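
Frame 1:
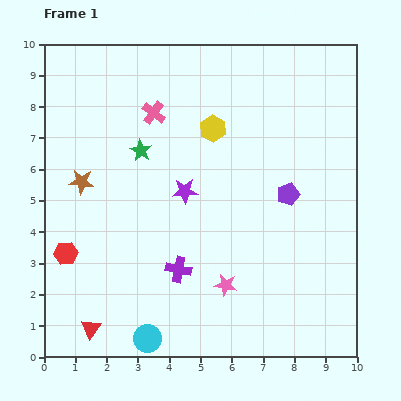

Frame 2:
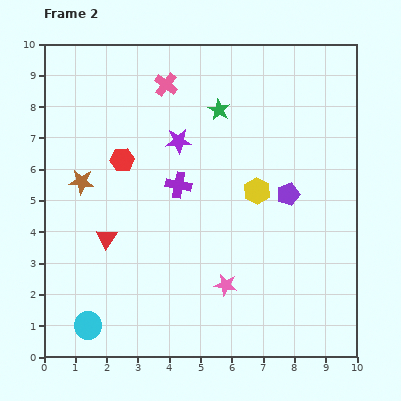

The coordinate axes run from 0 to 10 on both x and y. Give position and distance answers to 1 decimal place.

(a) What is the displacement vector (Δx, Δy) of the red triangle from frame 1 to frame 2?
(0.5, 2.9)

The red triangle was at (1.5, 0.9) in frame 1 and (2.0, 3.8) in frame 2.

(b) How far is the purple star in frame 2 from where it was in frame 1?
1.6

The purple star moved from (4.5, 5.3) to (4.3, 6.9), a distance of √(0.2² + 1.6²) ≈ 1.6.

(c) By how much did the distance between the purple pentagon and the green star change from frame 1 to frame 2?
-1.4

Distance in frame 1: 4.9. Distance in frame 2: 3.5.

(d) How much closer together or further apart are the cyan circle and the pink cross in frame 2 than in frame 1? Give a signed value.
+0.9

Distance in frame 1: 7.2. Distance in frame 2: 8.1.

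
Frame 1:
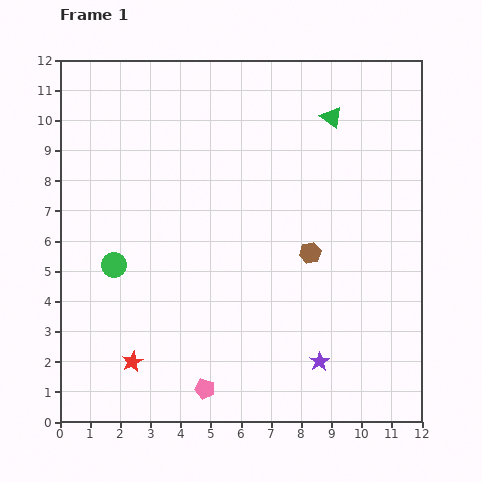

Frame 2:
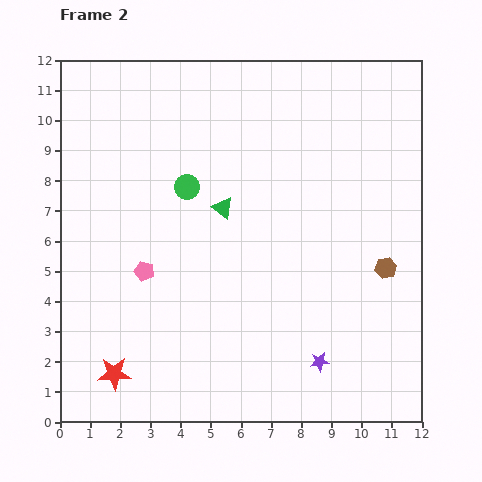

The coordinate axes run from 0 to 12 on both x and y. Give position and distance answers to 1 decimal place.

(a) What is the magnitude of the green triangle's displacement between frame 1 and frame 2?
4.7

The green triangle moved from (9.0, 10.1) to (5.4, 7.1), a distance of √(3.6² + 3.0²) ≈ 4.7.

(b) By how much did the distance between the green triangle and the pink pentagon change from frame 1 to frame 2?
-6.6

Distance in frame 1: 9.9. Distance in frame 2: 3.3.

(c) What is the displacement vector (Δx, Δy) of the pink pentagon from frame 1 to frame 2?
(-2.0, 3.9)

The pink pentagon was at (4.8, 1.1) in frame 1 and (2.8, 5.0) in frame 2.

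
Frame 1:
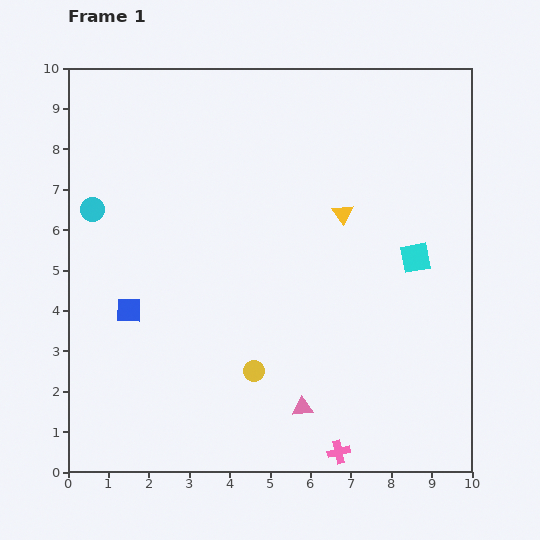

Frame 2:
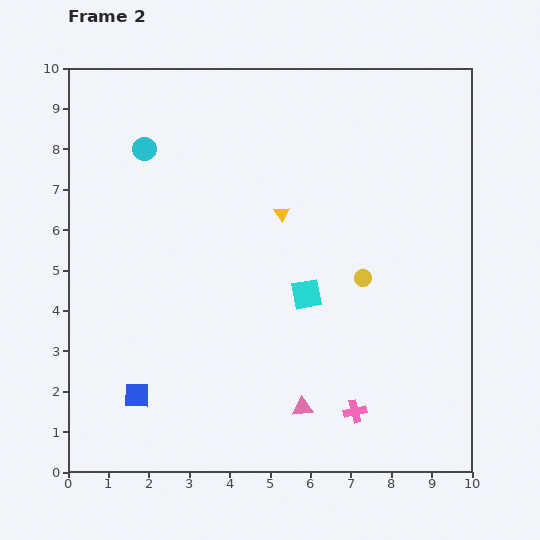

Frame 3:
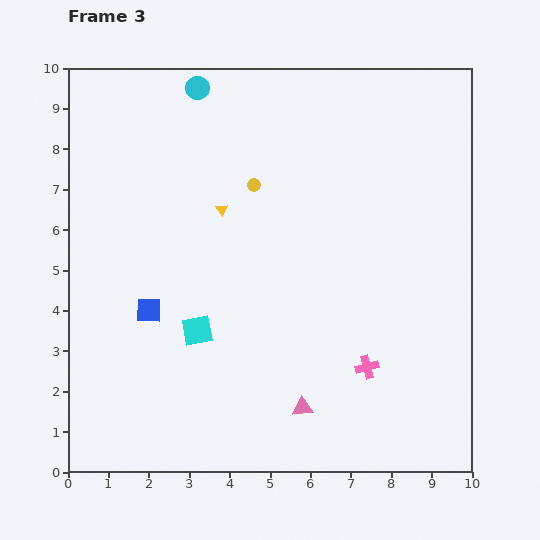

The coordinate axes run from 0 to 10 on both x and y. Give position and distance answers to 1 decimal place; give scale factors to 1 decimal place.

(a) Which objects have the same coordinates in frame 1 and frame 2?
the pink triangle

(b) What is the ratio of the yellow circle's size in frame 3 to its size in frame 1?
0.6×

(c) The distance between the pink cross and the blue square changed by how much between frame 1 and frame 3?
-0.7

Distance in frame 1: 6.3. Distance in frame 3: 5.6.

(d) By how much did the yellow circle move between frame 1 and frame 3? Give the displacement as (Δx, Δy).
(0.0, 4.6)

The yellow circle was at (4.6, 2.5) in frame 1 and (4.6, 7.1) in frame 3.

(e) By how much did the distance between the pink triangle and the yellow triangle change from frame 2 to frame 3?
+0.5

Distance in frame 2: 4.8. Distance in frame 3: 5.3.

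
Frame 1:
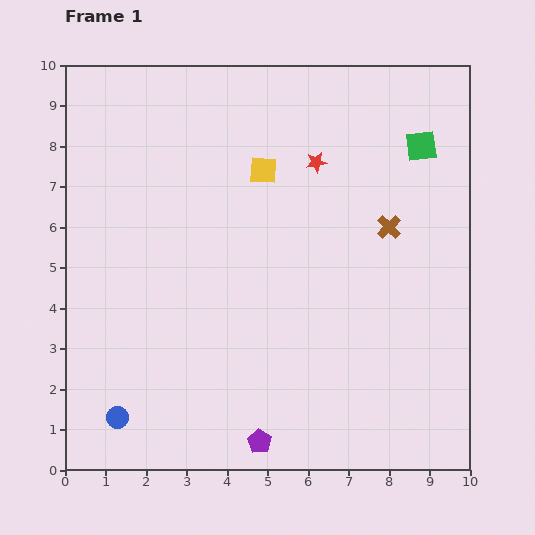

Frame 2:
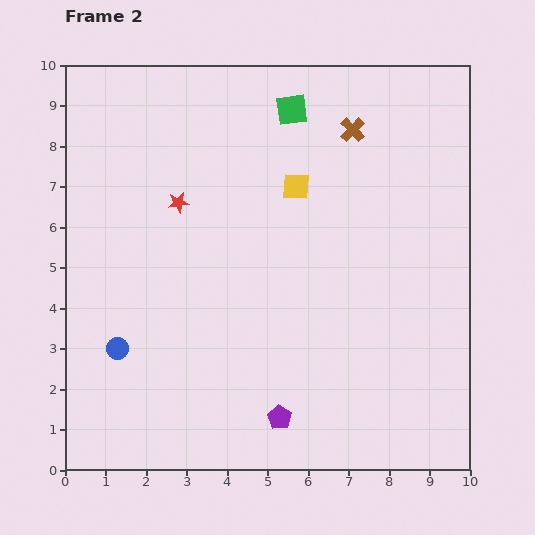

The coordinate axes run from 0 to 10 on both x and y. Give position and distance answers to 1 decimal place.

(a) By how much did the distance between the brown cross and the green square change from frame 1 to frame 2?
-0.6

Distance in frame 1: 2.2. Distance in frame 2: 1.6.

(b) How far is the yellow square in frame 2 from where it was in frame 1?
0.9

The yellow square moved from (4.9, 7.4) to (5.7, 7.0), a distance of √(0.8² + 0.4²) ≈ 0.9.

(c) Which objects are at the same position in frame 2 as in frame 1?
none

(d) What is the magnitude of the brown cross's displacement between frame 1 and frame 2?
2.6

The brown cross moved from (8.0, 6.0) to (7.1, 8.4), a distance of √(0.9² + 2.4²) ≈ 2.6.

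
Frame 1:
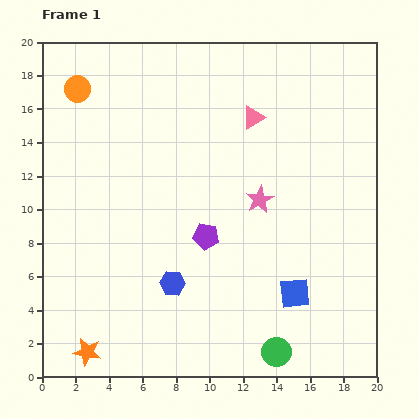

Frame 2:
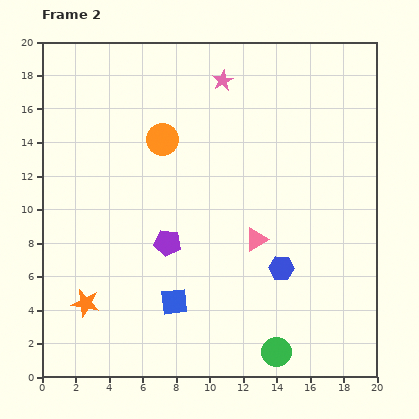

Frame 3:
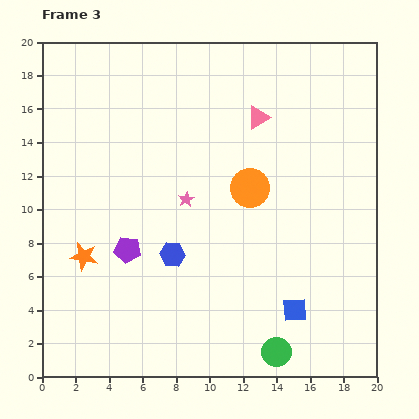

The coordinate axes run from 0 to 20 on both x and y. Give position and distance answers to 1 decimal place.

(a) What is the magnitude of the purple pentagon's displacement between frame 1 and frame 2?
2.3

The purple pentagon moved from (9.8, 8.4) to (7.5, 8.0), a distance of √(2.3² + 0.4²) ≈ 2.3.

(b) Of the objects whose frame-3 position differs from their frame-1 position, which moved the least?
the pink triangle

(moved 0.3)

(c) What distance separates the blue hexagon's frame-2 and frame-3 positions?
6.5

The blue hexagon moved from (14.3, 6.5) to (7.8, 7.3), a distance of √(6.5² + 0.8²) ≈ 6.5.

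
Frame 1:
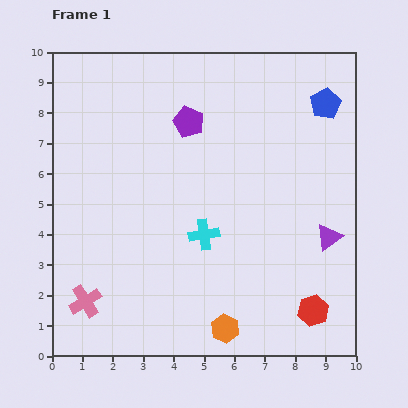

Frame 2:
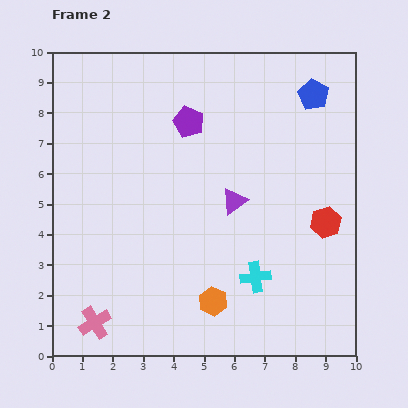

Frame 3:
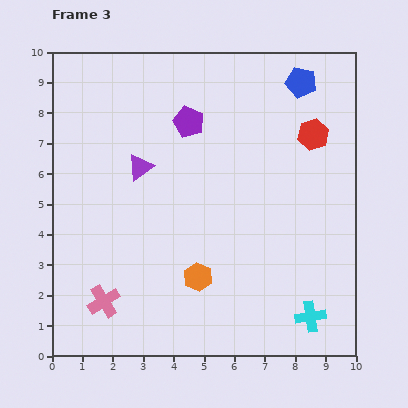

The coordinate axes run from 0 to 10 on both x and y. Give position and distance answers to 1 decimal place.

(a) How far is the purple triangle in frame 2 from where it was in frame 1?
3.3

The purple triangle moved from (9.1, 3.9) to (6.0, 5.1), a distance of √(3.1² + 1.2²) ≈ 3.3.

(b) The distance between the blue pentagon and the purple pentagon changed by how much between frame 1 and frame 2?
-0.3

Distance in frame 1: 4.5. Distance in frame 2: 4.2.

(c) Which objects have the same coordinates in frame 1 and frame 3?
the purple pentagon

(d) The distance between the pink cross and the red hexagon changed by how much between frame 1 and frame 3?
+1.3

Distance in frame 1: 7.5. Distance in frame 3: 8.8.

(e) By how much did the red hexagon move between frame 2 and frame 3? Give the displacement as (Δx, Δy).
(-0.4, 2.9)

The red hexagon was at (9.0, 4.4) in frame 2 and (8.6, 7.3) in frame 3.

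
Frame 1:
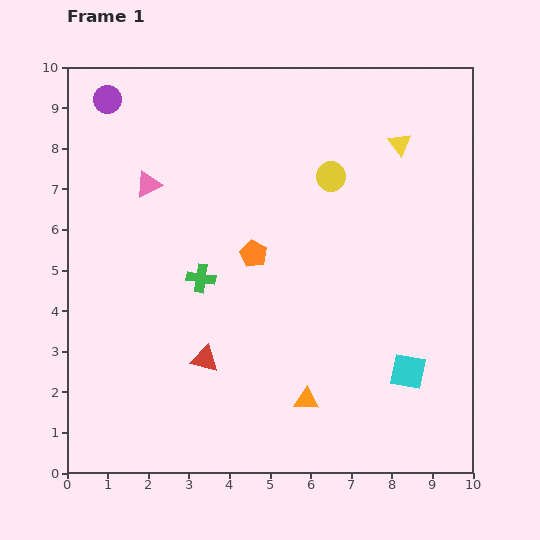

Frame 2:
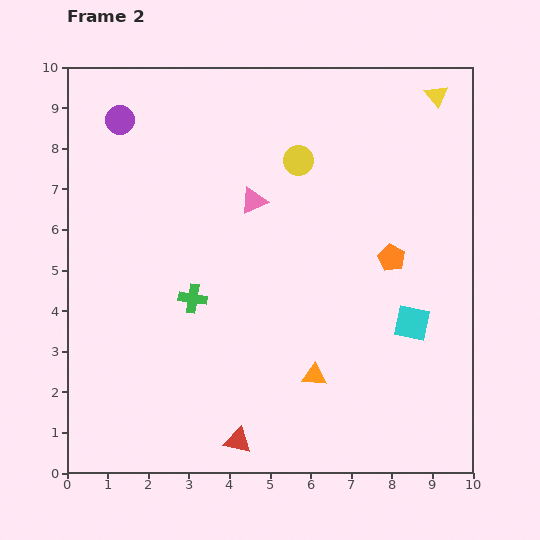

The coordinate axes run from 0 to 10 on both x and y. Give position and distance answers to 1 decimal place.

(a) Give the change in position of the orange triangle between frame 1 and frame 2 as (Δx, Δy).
(0.2, 0.6)

The orange triangle was at (5.9, 1.8) in frame 1 and (6.1, 2.4) in frame 2.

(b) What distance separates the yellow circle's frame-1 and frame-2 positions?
0.9

The yellow circle moved from (6.5, 7.3) to (5.7, 7.7), a distance of √(0.8² + 0.4²) ≈ 0.9.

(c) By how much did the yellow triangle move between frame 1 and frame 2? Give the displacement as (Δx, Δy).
(0.9, 1.2)

The yellow triangle was at (8.2, 8.1) in frame 1 and (9.1, 9.3) in frame 2.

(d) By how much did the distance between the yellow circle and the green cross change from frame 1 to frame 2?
+0.2

Distance in frame 1: 4.1. Distance in frame 2: 4.3.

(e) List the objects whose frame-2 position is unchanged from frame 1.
none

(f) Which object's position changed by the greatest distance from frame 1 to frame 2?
the orange pentagon

(moved 3.4; next 2.6)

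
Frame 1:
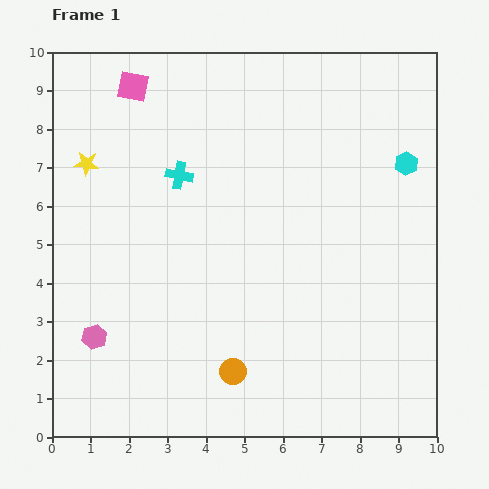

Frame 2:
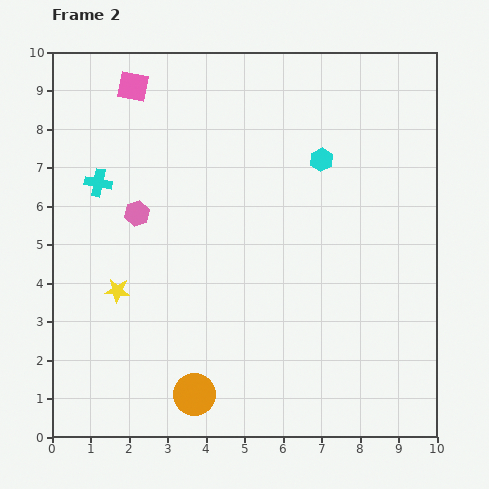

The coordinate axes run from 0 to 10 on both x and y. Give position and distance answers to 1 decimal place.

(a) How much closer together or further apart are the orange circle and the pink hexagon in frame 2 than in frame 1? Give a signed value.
+1.2

Distance in frame 1: 3.7. Distance in frame 2: 4.9.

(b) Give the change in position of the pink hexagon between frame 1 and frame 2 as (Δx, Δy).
(1.1, 3.2)

The pink hexagon was at (1.1, 2.6) in frame 1 and (2.2, 5.8) in frame 2.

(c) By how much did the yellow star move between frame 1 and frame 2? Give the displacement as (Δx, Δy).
(0.8, -3.3)

The yellow star was at (0.9, 7.1) in frame 1 and (1.7, 3.8) in frame 2.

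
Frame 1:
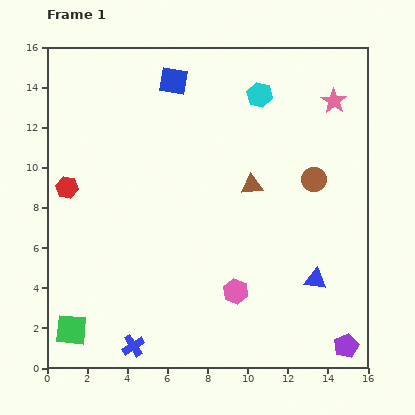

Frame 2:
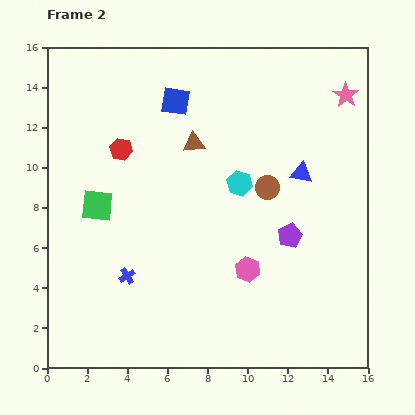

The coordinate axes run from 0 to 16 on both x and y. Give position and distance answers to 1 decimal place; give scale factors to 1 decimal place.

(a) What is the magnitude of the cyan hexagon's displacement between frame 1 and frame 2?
4.5

The cyan hexagon moved from (10.6, 13.6) to (9.6, 9.2), a distance of √(1.0² + 4.4²) ≈ 4.5.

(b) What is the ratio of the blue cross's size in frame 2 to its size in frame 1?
0.7×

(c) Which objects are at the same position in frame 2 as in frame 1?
none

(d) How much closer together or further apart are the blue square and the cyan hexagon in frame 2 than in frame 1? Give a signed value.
+0.8

Distance in frame 1: 4.4. Distance in frame 2: 5.2.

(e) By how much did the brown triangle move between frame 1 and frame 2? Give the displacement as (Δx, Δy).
(-2.9, 2.1)

The brown triangle was at (10.2, 9.1) in frame 1 and (7.3, 11.2) in frame 2.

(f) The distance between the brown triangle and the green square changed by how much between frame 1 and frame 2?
-5.8

Distance in frame 1: 11.5. Distance in frame 2: 5.7.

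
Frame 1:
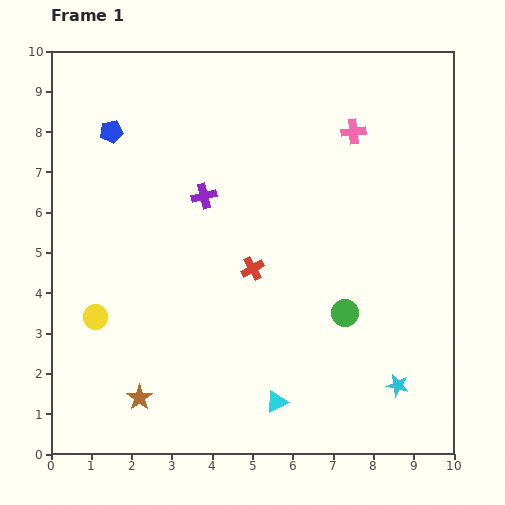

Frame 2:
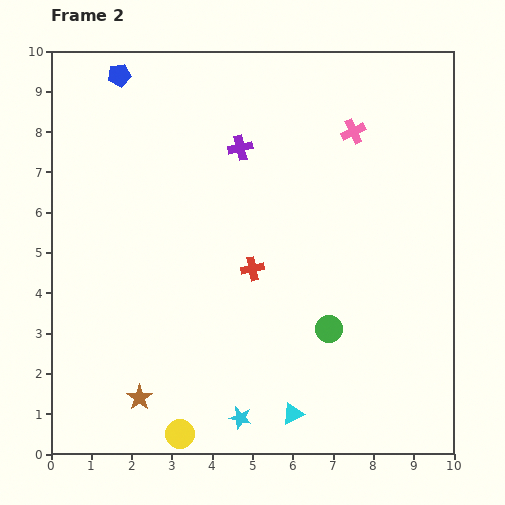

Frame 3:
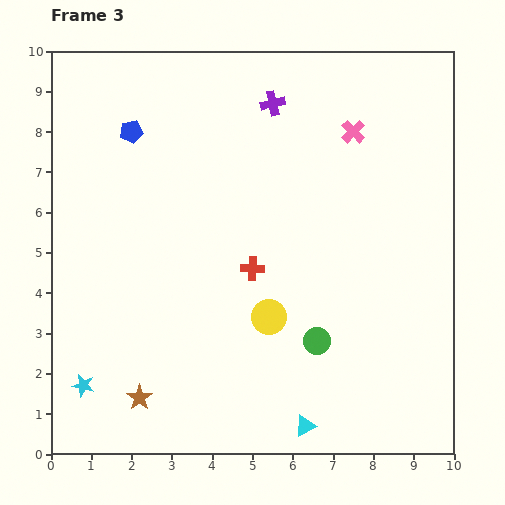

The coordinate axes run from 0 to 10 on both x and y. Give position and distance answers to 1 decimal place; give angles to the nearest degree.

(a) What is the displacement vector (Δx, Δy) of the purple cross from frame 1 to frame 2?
(0.9, 1.2)

The purple cross was at (3.8, 6.4) in frame 1 and (4.7, 7.6) in frame 2.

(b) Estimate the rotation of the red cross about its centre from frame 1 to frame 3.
32° clockwise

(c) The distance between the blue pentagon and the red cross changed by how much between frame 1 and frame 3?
-0.4

Distance in frame 1: 4.9. Distance in frame 3: 4.5.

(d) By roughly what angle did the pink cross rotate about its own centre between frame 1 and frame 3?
40° counter-clockwise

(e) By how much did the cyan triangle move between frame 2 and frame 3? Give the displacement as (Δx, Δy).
(0.3, -0.3)

The cyan triangle was at (6.0, 1.0) in frame 2 and (6.3, 0.7) in frame 3.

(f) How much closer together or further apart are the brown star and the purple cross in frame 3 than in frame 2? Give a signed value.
+1.3

Distance in frame 2: 6.7. Distance in frame 3: 8.0.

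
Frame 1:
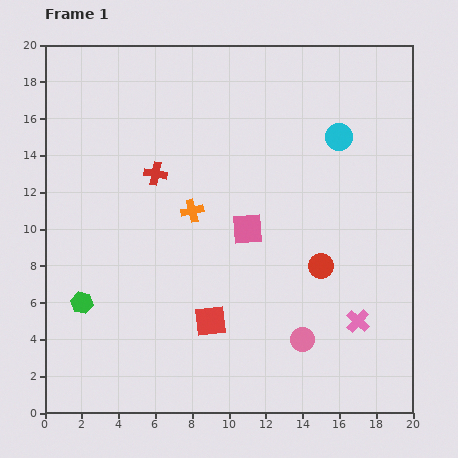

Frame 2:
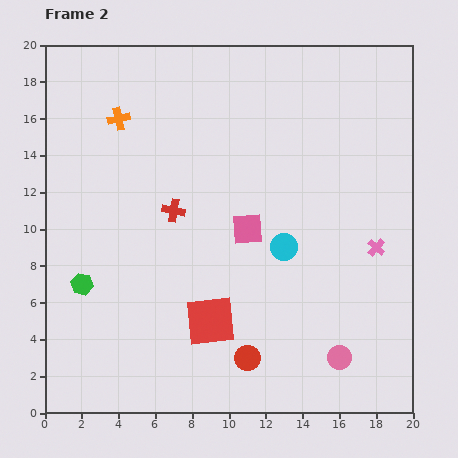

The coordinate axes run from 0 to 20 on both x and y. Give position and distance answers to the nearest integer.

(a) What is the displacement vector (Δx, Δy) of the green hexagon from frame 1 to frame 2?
(0, 1)

The green hexagon was at (2, 6) in frame 1 and (2, 7) in frame 2.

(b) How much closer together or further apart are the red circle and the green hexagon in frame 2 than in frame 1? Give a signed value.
-3

Distance in frame 1: 13. Distance in frame 2: 10.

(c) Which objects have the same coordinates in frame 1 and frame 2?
the red square, the pink square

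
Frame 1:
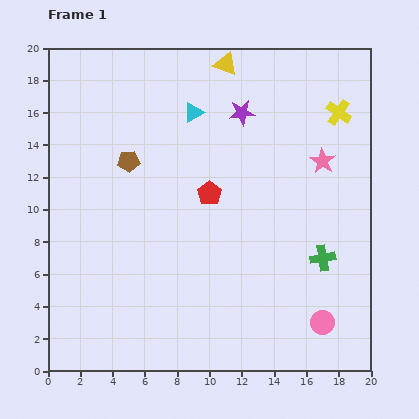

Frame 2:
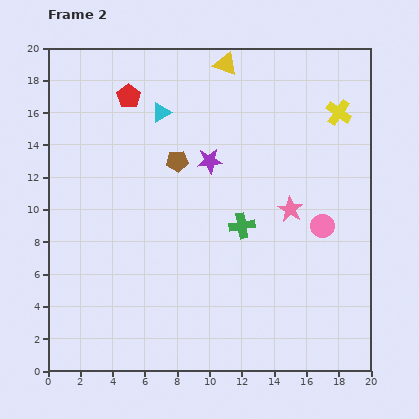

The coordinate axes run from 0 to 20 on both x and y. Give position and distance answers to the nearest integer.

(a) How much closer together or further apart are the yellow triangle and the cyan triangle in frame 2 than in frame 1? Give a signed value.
+1

Distance in frame 1: 4. Distance in frame 2: 5.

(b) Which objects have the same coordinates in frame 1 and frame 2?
the yellow cross, the yellow triangle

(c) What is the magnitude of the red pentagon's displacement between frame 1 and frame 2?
8

The red pentagon moved from (10, 11) to (5, 17), a distance of √(5² + 6²) ≈ 8.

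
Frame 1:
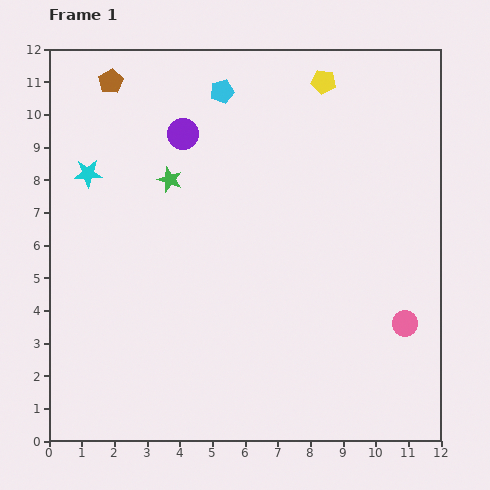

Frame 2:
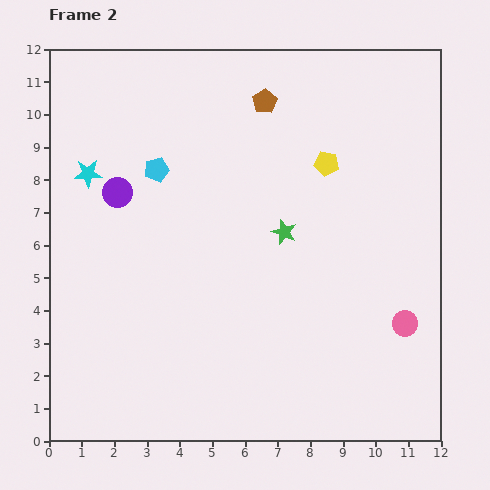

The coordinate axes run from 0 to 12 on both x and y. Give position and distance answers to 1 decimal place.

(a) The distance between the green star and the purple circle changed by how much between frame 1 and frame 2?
+3.7

Distance in frame 1: 1.5. Distance in frame 2: 5.2.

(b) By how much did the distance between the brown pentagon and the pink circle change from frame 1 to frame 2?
-3.7

Distance in frame 1: 11.7. Distance in frame 2: 8.0.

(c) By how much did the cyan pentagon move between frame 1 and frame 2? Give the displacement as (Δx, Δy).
(-2.0, -2.4)

The cyan pentagon was at (5.3, 10.7) in frame 1 and (3.3, 8.3) in frame 2.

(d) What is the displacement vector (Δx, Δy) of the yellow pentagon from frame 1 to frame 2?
(0.1, -2.5)

The yellow pentagon was at (8.4, 11.0) in frame 1 and (8.5, 8.5) in frame 2.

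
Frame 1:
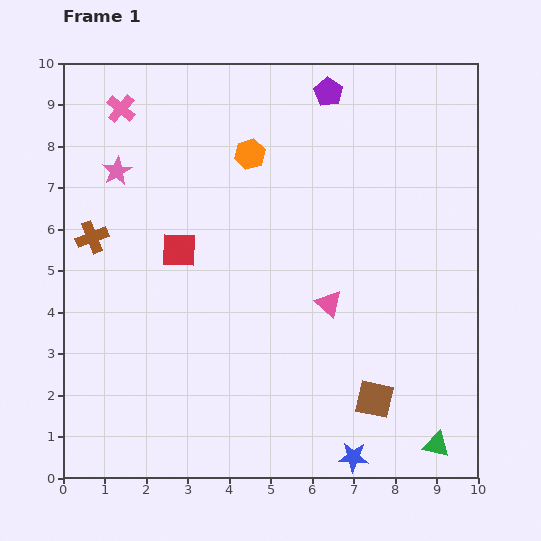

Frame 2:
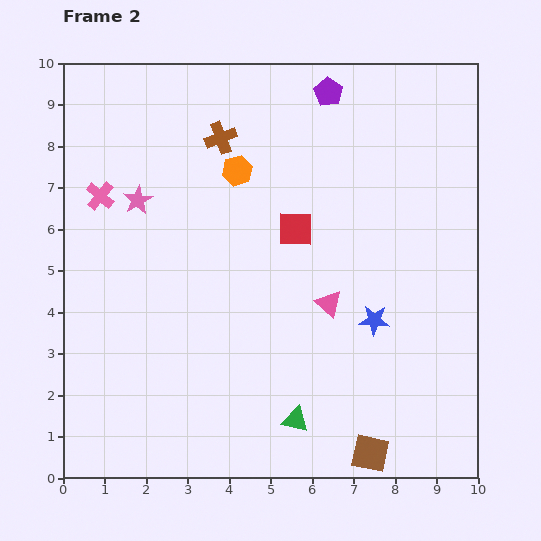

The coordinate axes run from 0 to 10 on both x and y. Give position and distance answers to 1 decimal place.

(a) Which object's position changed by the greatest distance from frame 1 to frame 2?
the brown cross

(moved 3.9; next 3.5)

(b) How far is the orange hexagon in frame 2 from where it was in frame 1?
0.5

The orange hexagon moved from (4.5, 7.8) to (4.2, 7.4), a distance of √(0.3² + 0.4²) ≈ 0.5.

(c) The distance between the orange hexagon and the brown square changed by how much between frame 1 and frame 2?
+0.9

Distance in frame 1: 6.6. Distance in frame 2: 7.5.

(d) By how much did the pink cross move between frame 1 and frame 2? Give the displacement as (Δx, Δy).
(-0.5, -2.1)

The pink cross was at (1.4, 8.9) in frame 1 and (0.9, 6.8) in frame 2.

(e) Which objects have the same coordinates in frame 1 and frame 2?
the purple pentagon, the pink triangle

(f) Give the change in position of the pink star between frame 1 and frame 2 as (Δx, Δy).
(0.5, -0.7)

The pink star was at (1.3, 7.4) in frame 1 and (1.8, 6.7) in frame 2.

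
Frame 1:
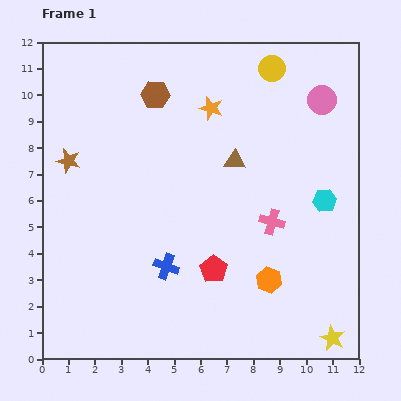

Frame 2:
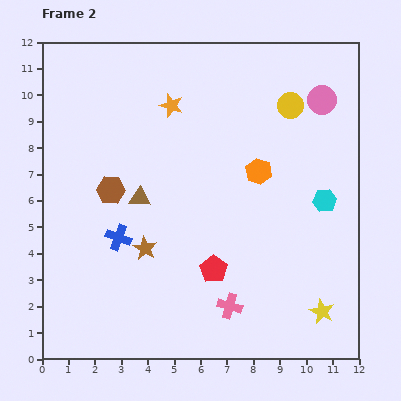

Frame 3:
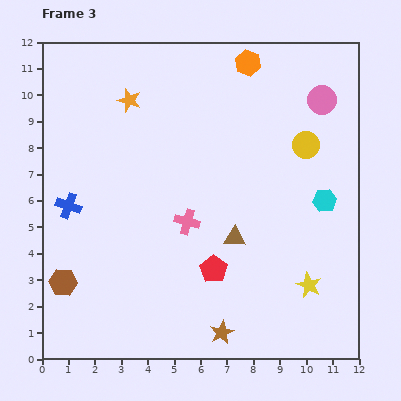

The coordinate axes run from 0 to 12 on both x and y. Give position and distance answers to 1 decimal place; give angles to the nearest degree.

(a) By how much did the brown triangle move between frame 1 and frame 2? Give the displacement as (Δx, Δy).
(-3.6, -1.4)

The brown triangle was at (7.3, 7.5) in frame 1 and (3.7, 6.1) in frame 2.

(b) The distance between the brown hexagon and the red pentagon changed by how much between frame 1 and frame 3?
-1.3

Distance in frame 1: 7.0. Distance in frame 3: 5.7.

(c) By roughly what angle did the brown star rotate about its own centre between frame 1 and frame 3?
31° clockwise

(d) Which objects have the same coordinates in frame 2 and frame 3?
the pink circle, the cyan hexagon, the red pentagon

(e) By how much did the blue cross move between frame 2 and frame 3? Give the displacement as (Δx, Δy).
(-1.9, 1.2)

The blue cross was at (2.9, 4.6) in frame 2 and (1.0, 5.8) in frame 3.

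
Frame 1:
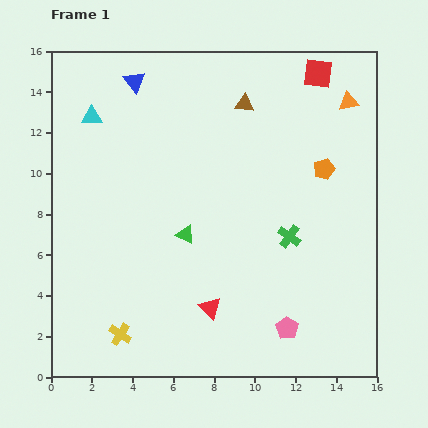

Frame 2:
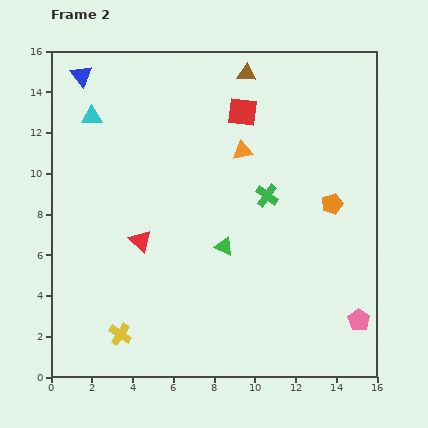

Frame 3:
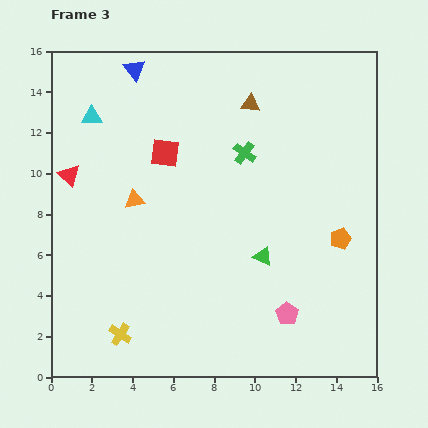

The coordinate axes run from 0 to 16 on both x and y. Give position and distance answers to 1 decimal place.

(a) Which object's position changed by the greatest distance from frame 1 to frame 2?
the orange triangle

(moved 5.7; next 4.7)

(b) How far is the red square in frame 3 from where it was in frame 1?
8.5

The red square moved from (13.1, 14.9) to (5.6, 11.0), a distance of √(7.5² + 3.9²) ≈ 8.5.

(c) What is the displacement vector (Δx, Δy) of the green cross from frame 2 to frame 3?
(-1.1, 2.1)

The green cross was at (10.6, 8.9) in frame 2 and (9.5, 11.0) in frame 3.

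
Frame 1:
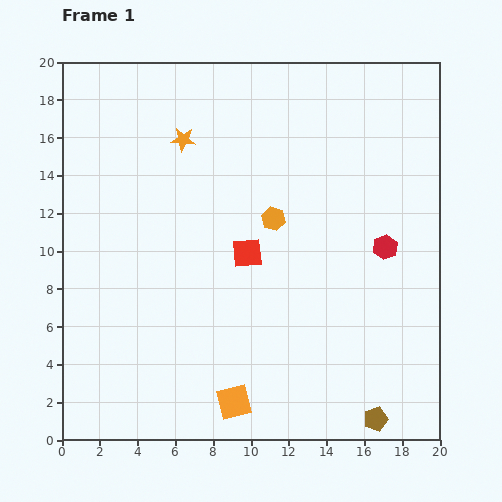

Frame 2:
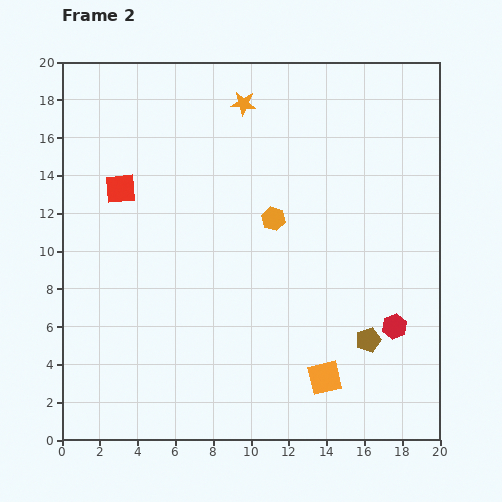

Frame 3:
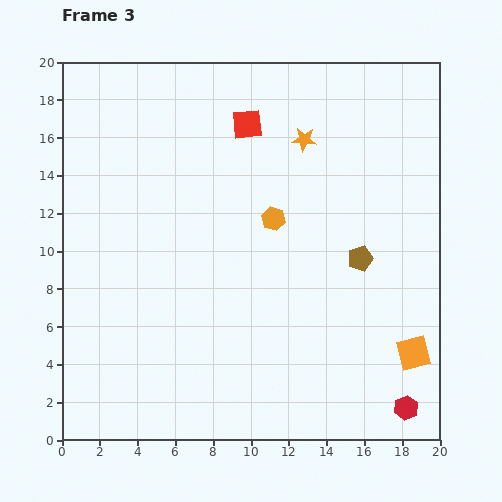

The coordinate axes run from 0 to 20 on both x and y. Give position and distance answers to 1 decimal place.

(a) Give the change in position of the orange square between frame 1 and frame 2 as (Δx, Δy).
(4.8, 1.3)

The orange square was at (9.1, 2.0) in frame 1 and (13.9, 3.3) in frame 2.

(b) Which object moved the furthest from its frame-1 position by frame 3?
the orange square

(moved 9.8; next 8.6)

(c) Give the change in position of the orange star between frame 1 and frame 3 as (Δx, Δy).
(6.4, 0.0)

The orange star was at (6.4, 15.9) in frame 1 and (12.8, 15.9) in frame 3.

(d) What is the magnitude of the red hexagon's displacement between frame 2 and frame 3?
4.3

The red hexagon moved from (17.6, 6.0) to (18.2, 1.7), a distance of √(0.6² + 4.3²) ≈ 4.3.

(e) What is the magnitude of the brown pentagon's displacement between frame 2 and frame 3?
4.3

The brown pentagon moved from (16.2, 5.3) to (15.8, 9.6), a distance of √(0.4² + 4.3²) ≈ 4.3.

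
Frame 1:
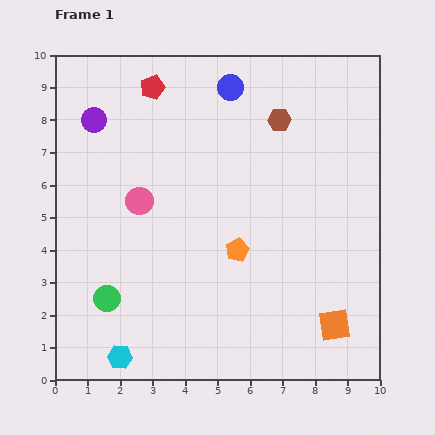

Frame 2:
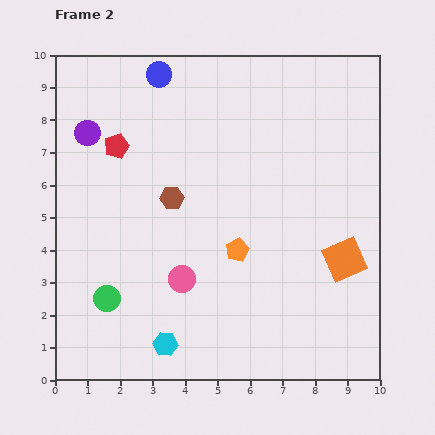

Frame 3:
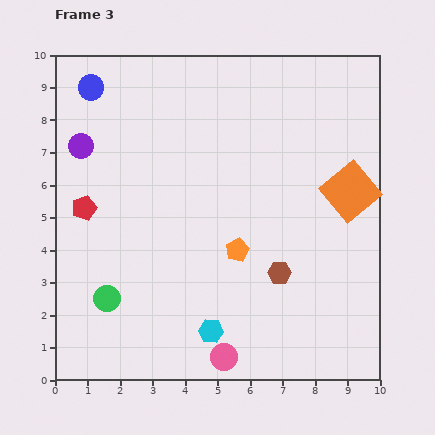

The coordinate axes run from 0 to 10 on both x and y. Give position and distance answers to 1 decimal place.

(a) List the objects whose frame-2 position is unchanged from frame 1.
the green circle, the orange pentagon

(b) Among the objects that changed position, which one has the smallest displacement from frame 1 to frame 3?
the purple circle

(moved 0.9)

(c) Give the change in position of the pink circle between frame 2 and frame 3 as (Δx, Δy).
(1.3, -2.4)

The pink circle was at (3.9, 3.1) in frame 2 and (5.2, 0.7) in frame 3.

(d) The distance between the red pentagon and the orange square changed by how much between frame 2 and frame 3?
+0.4

Distance in frame 2: 7.8. Distance in frame 3: 8.2.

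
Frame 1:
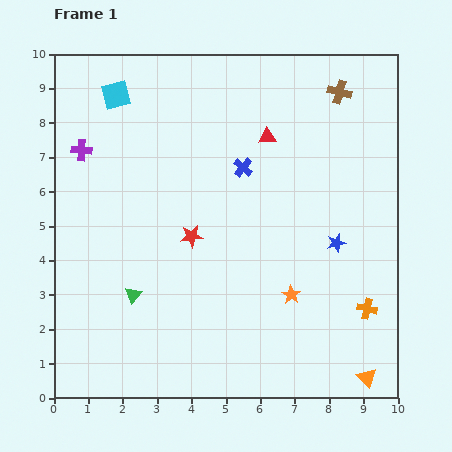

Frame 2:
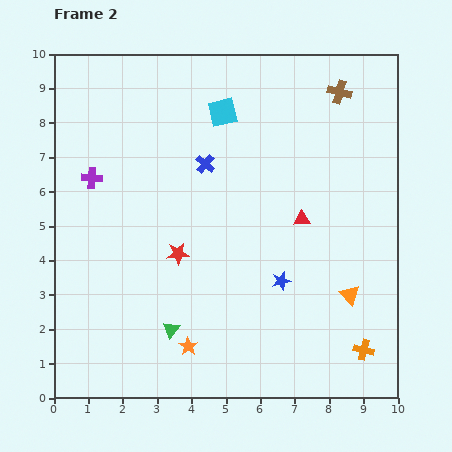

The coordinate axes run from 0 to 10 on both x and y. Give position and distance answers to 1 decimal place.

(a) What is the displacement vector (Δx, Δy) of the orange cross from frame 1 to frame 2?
(-0.1, -1.2)

The orange cross was at (9.1, 2.6) in frame 1 and (9.0, 1.4) in frame 2.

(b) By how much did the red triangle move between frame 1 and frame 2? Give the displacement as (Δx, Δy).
(1.0, -2.4)

The red triangle was at (6.2, 7.6) in frame 1 and (7.2, 5.2) in frame 2.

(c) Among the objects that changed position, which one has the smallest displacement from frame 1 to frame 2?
the red star

(moved 0.6)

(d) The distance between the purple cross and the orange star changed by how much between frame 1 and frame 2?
-1.8

Distance in frame 1: 7.4. Distance in frame 2: 5.6.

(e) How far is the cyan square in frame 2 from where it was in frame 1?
3.1

The cyan square moved from (1.8, 8.8) to (4.9, 8.3), a distance of √(3.1² + 0.5²) ≈ 3.1.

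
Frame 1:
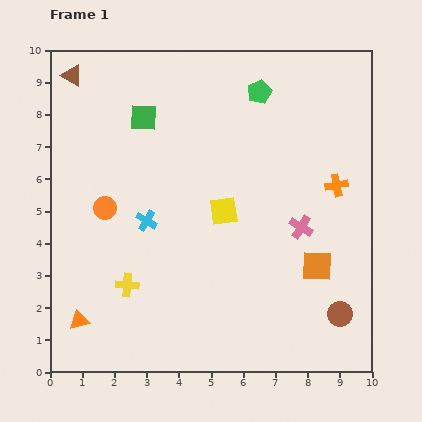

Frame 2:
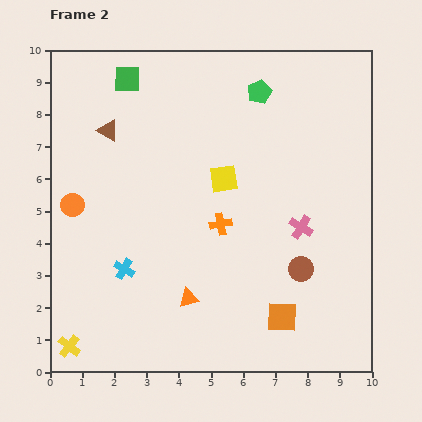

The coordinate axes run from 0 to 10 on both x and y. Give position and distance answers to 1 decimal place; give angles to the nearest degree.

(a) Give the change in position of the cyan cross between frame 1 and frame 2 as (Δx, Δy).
(-0.7, -1.5)

The cyan cross was at (3.0, 4.7) in frame 1 and (2.3, 3.2) in frame 2.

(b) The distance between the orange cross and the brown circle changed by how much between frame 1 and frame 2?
-1.1

Distance in frame 1: 4.0. Distance in frame 2: 2.9.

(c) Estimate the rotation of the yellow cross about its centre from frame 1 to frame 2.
34° clockwise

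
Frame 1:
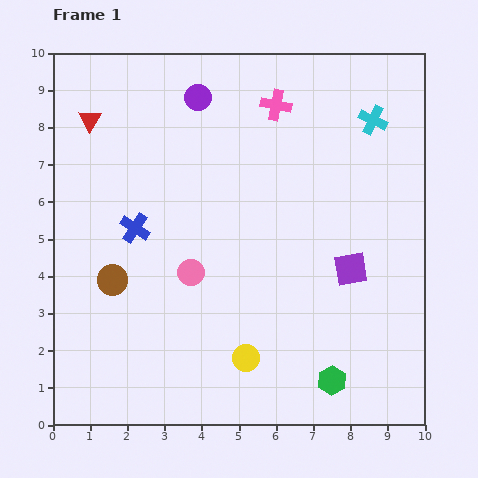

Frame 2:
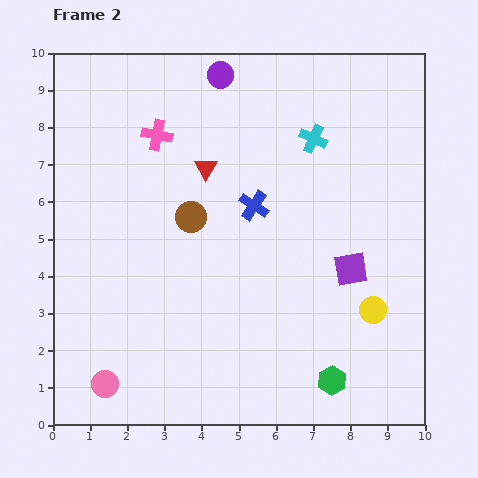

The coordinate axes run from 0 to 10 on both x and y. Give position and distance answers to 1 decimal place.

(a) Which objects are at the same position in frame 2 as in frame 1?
the green hexagon, the purple square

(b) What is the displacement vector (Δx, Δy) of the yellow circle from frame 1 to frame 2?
(3.4, 1.3)

The yellow circle was at (5.2, 1.8) in frame 1 and (8.6, 3.1) in frame 2.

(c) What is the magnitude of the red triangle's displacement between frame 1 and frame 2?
3.4

The red triangle moved from (1.0, 8.2) to (4.1, 6.9), a distance of √(3.1² + 1.3²) ≈ 3.4.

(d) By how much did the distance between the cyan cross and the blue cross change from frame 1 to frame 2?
-4.6

Distance in frame 1: 7.0. Distance in frame 2: 2.4.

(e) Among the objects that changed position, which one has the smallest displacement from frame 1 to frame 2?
the purple circle

(moved 0.8)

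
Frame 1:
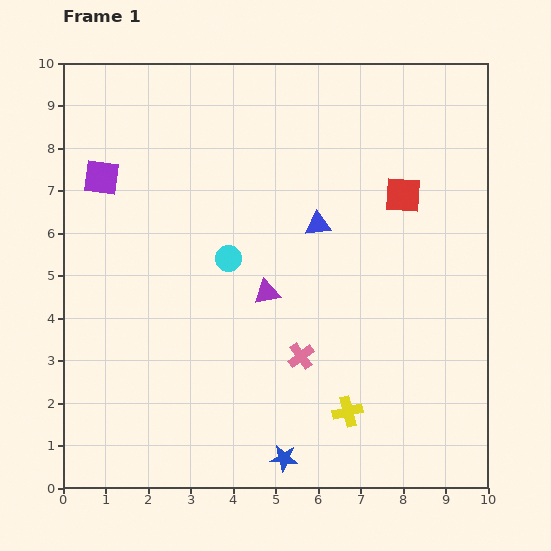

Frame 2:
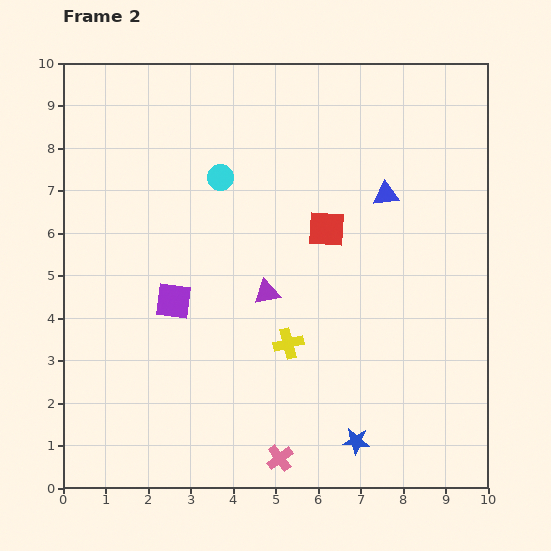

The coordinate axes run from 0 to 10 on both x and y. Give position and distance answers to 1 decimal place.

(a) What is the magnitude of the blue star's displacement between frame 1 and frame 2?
1.7

The blue star moved from (5.2, 0.7) to (6.9, 1.1), a distance of √(1.7² + 0.4²) ≈ 1.7.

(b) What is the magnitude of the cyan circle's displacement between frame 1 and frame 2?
1.9

The cyan circle moved from (3.9, 5.4) to (3.7, 7.3), a distance of √(0.2² + 1.9²) ≈ 1.9.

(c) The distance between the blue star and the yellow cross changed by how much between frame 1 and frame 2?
+0.9

Distance in frame 1: 1.9. Distance in frame 2: 2.8.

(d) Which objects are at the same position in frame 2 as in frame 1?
the purple triangle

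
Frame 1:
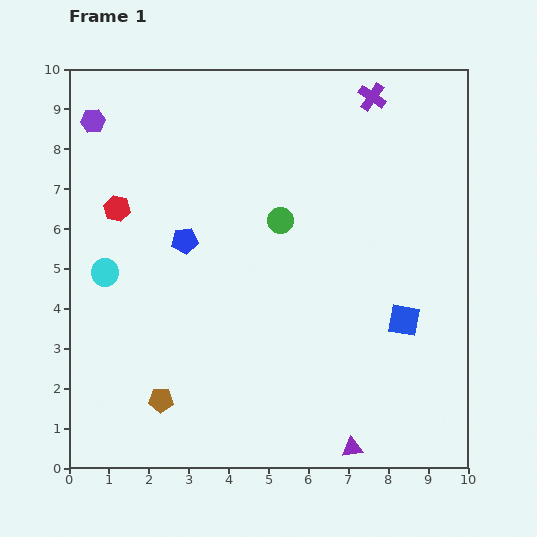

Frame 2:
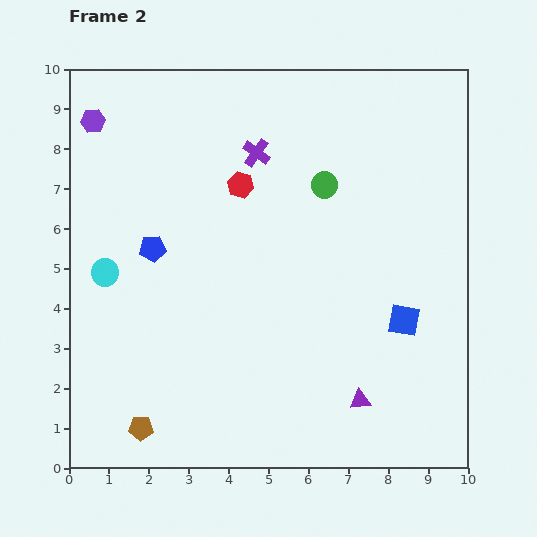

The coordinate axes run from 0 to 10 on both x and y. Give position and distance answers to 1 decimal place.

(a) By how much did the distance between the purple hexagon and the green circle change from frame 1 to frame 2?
+0.7

Distance in frame 1: 5.3. Distance in frame 2: 6.0.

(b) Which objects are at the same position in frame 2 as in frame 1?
the purple hexagon, the cyan circle, the blue square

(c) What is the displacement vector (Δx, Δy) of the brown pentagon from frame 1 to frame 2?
(-0.5, -0.7)

The brown pentagon was at (2.3, 1.7) in frame 1 and (1.8, 1.0) in frame 2.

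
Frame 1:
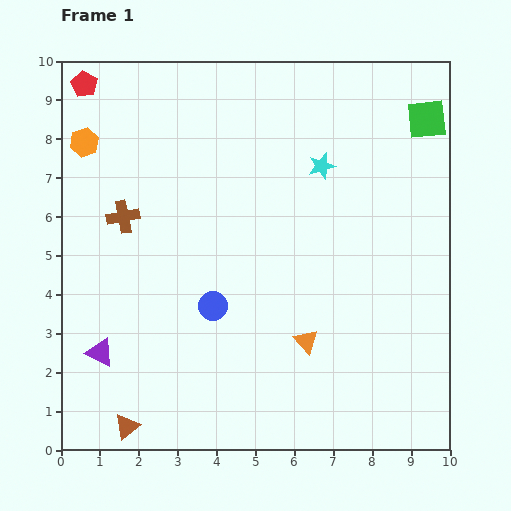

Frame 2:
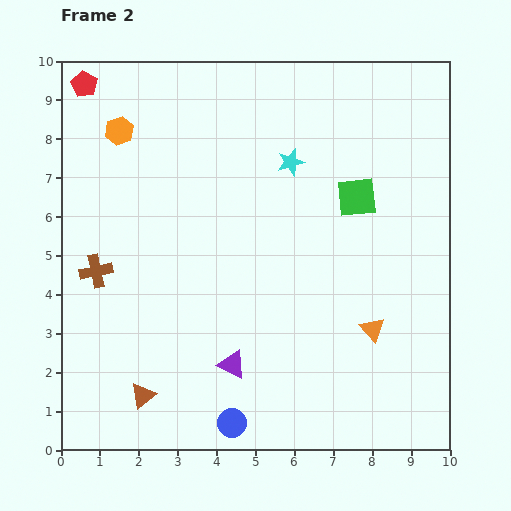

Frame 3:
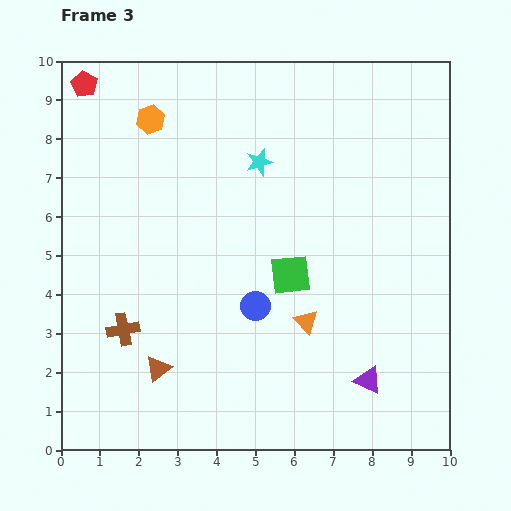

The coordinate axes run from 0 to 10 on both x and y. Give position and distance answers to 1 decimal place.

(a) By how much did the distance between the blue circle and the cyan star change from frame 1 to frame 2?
+2.3

Distance in frame 1: 4.6. Distance in frame 2: 6.9.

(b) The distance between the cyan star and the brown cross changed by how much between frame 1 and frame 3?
+0.2

Distance in frame 1: 5.3. Distance in frame 3: 5.5.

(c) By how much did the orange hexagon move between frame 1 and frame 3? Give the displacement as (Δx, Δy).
(1.7, 0.6)

The orange hexagon was at (0.6, 7.9) in frame 1 and (2.3, 8.5) in frame 3.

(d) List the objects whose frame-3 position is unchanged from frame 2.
the red pentagon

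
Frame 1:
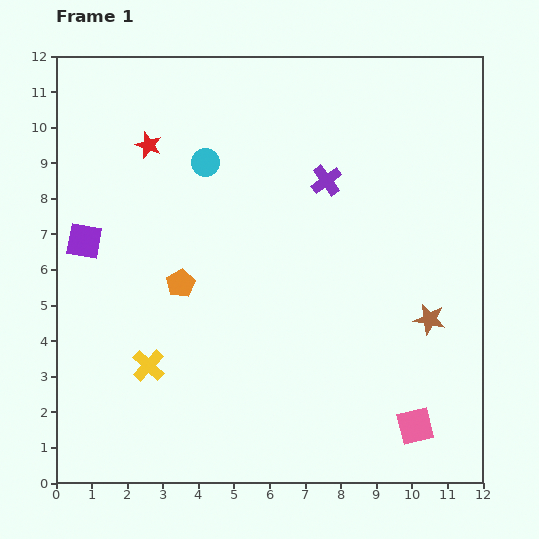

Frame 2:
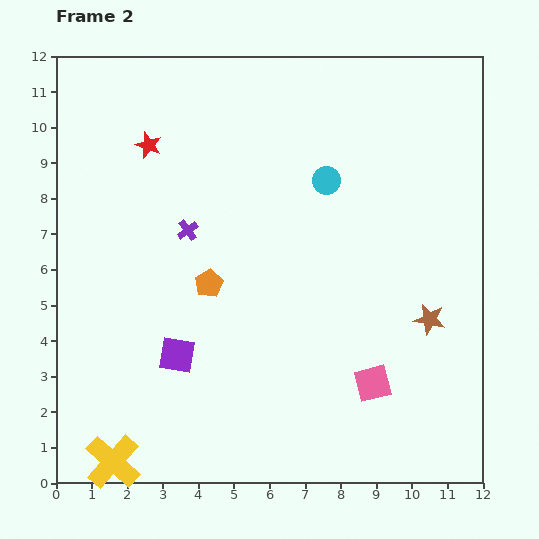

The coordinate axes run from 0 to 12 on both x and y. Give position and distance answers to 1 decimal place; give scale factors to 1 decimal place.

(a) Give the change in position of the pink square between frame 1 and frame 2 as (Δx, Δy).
(-1.2, 1.2)

The pink square was at (10.1, 1.6) in frame 1 and (8.9, 2.8) in frame 2.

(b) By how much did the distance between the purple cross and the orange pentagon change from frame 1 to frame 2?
-3.4

Distance in frame 1: 5.0. Distance in frame 2: 1.6.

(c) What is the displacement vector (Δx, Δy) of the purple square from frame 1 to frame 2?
(2.6, -3.2)

The purple square was at (0.8, 6.8) in frame 1 and (3.4, 3.6) in frame 2.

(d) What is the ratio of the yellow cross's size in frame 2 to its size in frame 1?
1.7×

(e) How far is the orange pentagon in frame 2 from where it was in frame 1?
0.8

The orange pentagon moved from (3.5, 5.6) to (4.3, 5.6), a distance of √(0.8² + 0.0²) ≈ 0.8.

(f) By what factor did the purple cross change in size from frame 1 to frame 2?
0.7×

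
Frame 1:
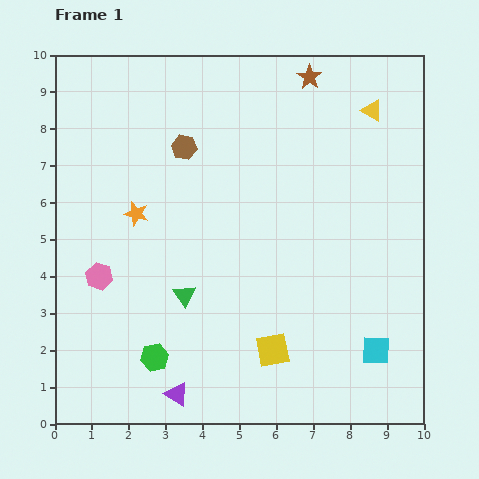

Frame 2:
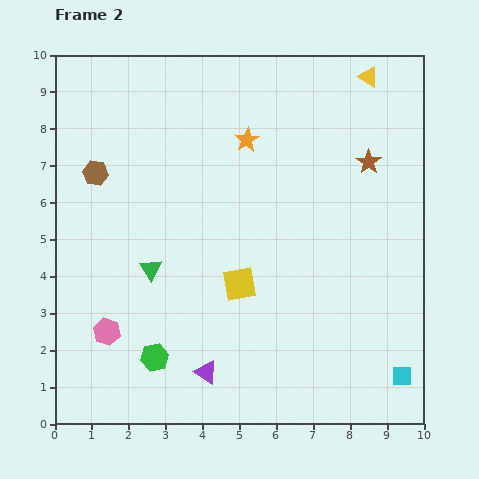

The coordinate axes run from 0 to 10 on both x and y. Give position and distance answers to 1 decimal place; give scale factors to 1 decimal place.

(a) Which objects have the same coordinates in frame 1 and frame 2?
the green hexagon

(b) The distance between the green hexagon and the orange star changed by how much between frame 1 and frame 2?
+2.5

Distance in frame 1: 3.9. Distance in frame 2: 6.4.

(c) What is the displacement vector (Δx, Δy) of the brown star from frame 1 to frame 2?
(1.6, -2.3)

The brown star was at (6.9, 9.4) in frame 1 and (8.5, 7.1) in frame 2.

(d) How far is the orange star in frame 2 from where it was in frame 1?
3.6

The orange star moved from (2.2, 5.7) to (5.2, 7.7), a distance of √(3.0² + 2.0²) ≈ 3.6.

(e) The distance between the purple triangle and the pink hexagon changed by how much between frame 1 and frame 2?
-0.9

Distance in frame 1: 3.8. Distance in frame 2: 2.9.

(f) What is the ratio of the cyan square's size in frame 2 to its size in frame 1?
0.7×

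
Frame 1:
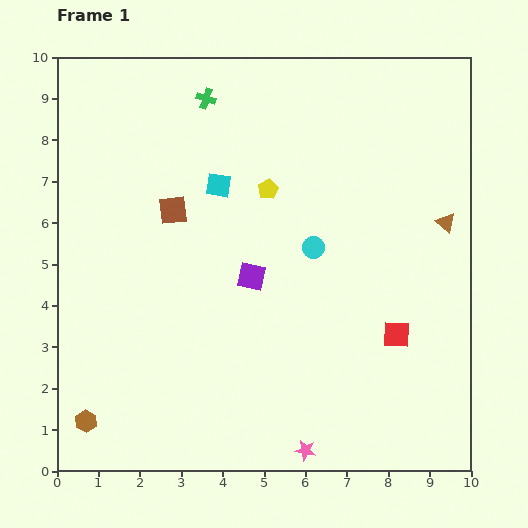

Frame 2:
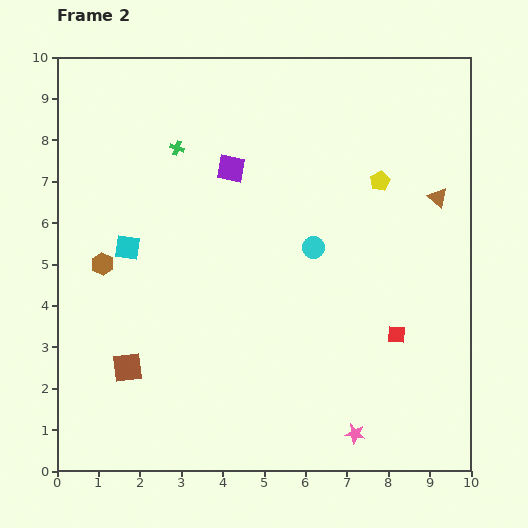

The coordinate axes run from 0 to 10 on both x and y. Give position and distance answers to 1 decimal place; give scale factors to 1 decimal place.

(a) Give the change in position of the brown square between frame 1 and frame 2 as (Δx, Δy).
(-1.1, -3.8)

The brown square was at (2.8, 6.3) in frame 1 and (1.7, 2.5) in frame 2.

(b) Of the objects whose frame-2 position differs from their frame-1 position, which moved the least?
the brown triangle

(moved 0.6)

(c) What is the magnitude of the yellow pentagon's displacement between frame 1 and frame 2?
2.7

The yellow pentagon moved from (5.1, 6.8) to (7.8, 7.0), a distance of √(2.7² + 0.2²) ≈ 2.7.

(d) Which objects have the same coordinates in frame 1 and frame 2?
the red square, the cyan circle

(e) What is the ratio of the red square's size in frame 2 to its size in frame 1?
0.7×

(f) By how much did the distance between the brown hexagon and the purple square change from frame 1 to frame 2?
-1.4

Distance in frame 1: 5.3. Distance in frame 2: 3.9.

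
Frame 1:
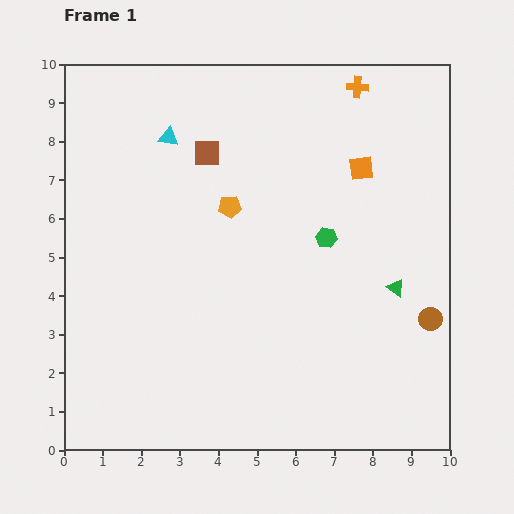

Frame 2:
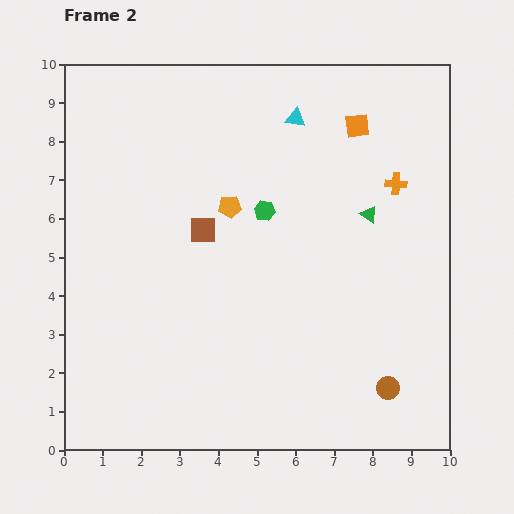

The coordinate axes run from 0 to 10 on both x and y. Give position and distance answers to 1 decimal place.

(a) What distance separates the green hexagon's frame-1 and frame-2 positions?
1.7

The green hexagon moved from (6.8, 5.5) to (5.2, 6.2), a distance of √(1.6² + 0.7²) ≈ 1.7.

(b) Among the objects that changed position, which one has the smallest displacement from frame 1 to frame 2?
the orange square

(moved 1.1)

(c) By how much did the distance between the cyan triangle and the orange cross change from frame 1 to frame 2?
-2.0

Distance in frame 1: 5.1. Distance in frame 2: 3.1.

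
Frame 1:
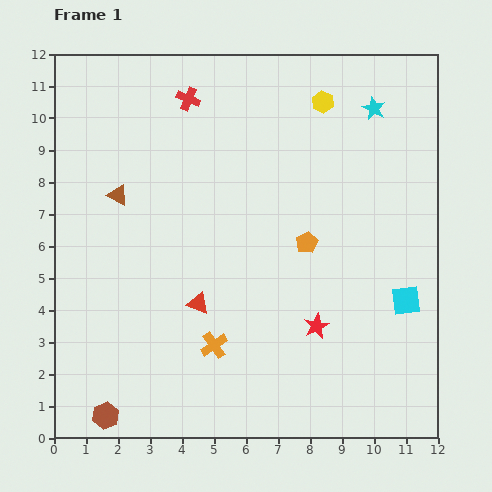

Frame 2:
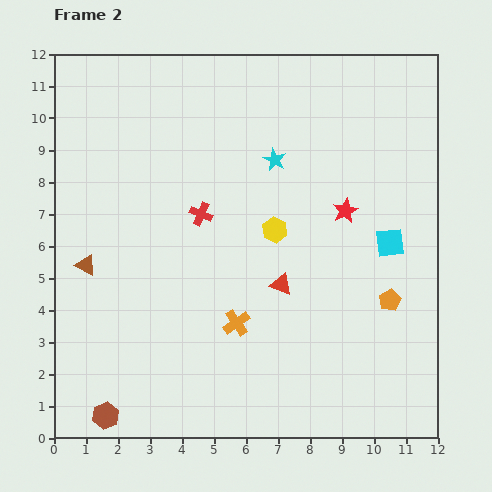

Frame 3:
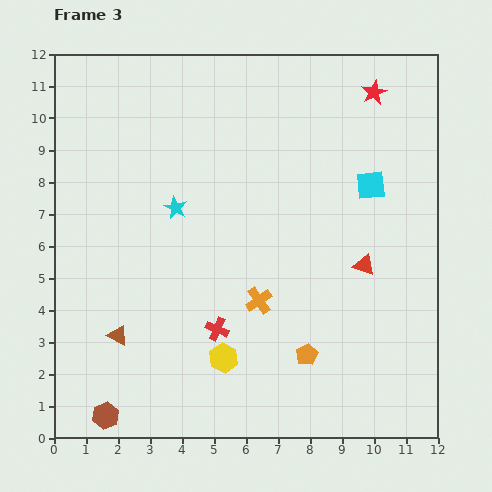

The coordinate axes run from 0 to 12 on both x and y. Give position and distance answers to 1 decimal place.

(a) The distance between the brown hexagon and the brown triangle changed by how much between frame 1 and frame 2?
-2.2

Distance in frame 1: 6.9. Distance in frame 2: 4.7.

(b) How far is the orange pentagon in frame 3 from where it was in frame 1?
3.5

The orange pentagon moved from (7.9, 6.1) to (7.9, 2.6), a distance of √(0.0² + 3.5²) ≈ 3.5.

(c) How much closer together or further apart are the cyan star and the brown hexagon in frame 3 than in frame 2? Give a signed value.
-2.7

Distance in frame 2: 9.6. Distance in frame 3: 6.9.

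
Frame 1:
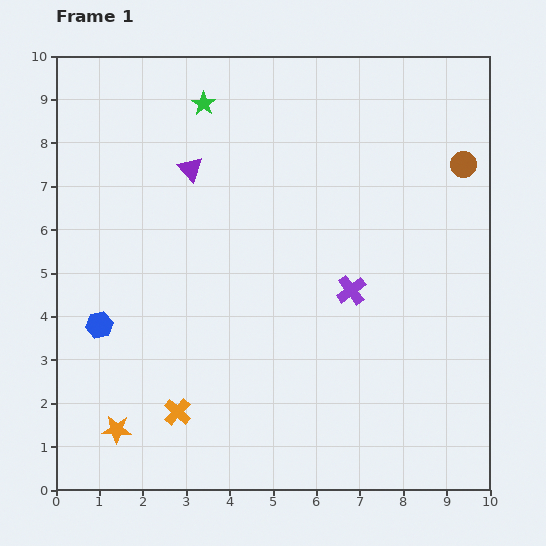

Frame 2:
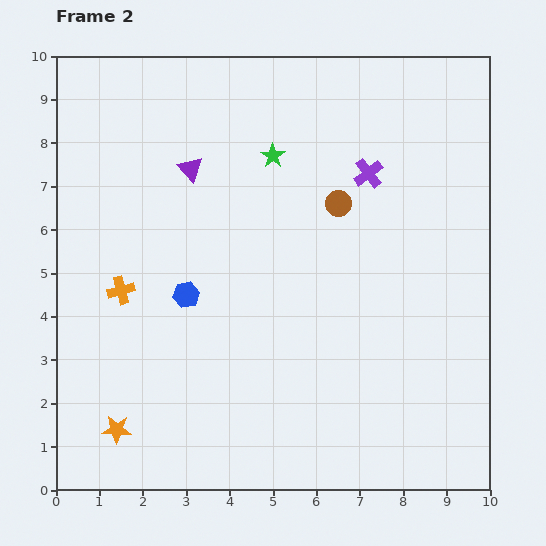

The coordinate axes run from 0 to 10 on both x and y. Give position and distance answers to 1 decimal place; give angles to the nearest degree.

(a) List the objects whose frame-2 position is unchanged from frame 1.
the orange star, the purple triangle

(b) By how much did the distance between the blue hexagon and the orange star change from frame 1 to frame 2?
+1.1

Distance in frame 1: 2.4. Distance in frame 2: 3.5.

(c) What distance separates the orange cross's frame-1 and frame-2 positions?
3.1

The orange cross moved from (2.8, 1.8) to (1.5, 4.6), a distance of √(1.3² + 2.8²) ≈ 3.1.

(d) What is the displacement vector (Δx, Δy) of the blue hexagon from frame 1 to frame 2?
(2.0, 0.7)

The blue hexagon was at (1.0, 3.8) in frame 1 and (3.0, 4.5) in frame 2.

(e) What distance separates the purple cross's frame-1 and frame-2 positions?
2.7

The purple cross moved from (6.8, 4.6) to (7.2, 7.3), a distance of √(0.4² + 2.7²) ≈ 2.7.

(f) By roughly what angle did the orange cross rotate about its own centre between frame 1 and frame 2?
33° clockwise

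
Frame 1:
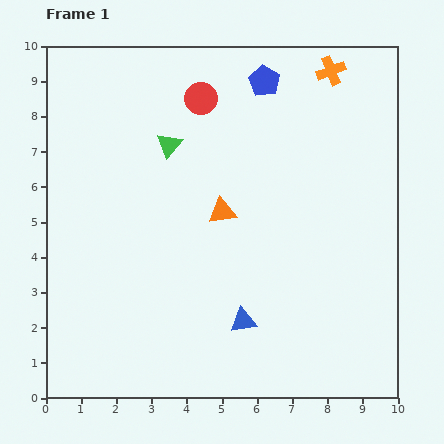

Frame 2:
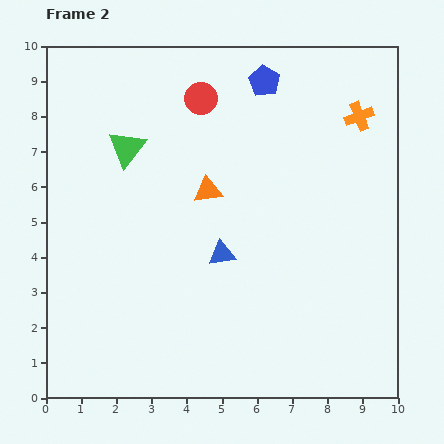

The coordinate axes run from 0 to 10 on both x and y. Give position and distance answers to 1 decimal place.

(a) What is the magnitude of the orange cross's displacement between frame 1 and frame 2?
1.5

The orange cross moved from (8.1, 9.3) to (8.9, 8.0), a distance of √(0.8² + 1.3²) ≈ 1.5.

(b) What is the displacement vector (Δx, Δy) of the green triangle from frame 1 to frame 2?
(-1.2, -0.1)

The green triangle was at (3.5, 7.2) in frame 1 and (2.3, 7.1) in frame 2.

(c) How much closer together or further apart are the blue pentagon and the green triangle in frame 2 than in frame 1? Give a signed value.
+1.1

Distance in frame 1: 3.2. Distance in frame 2: 4.3.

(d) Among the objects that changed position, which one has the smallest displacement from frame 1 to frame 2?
the orange triangle

(moved 0.7)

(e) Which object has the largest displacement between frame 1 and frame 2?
the blue triangle

(moved 2.0; next 1.5)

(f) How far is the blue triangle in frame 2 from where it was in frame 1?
2.0

The blue triangle moved from (5.6, 2.2) to (5.0, 4.1), a distance of √(0.6² + 1.9²) ≈ 2.0.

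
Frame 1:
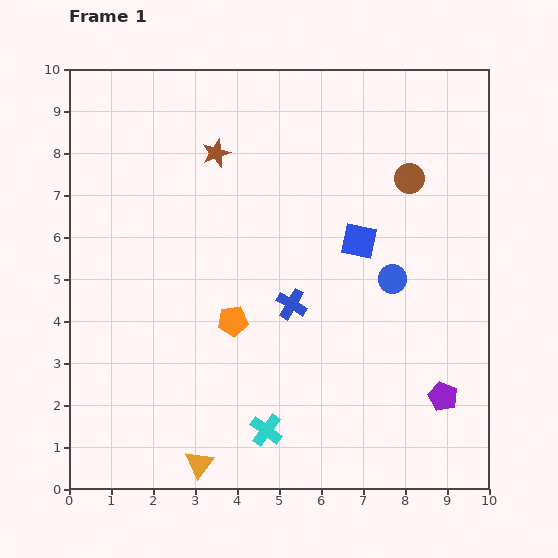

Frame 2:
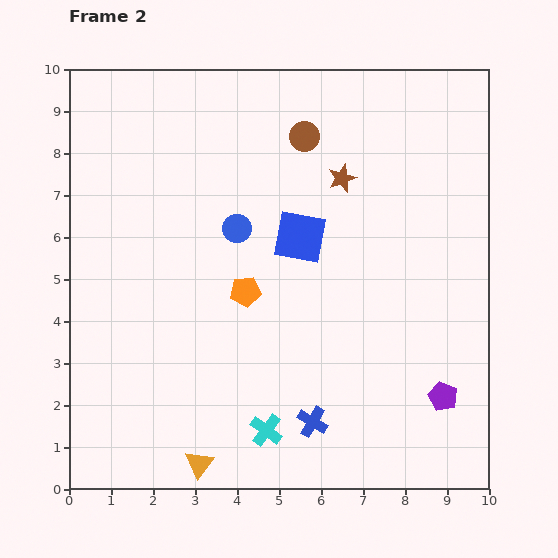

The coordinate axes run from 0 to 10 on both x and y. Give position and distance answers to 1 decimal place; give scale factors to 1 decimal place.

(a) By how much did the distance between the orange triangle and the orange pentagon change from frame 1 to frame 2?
+0.7

Distance in frame 1: 3.5. Distance in frame 2: 4.2.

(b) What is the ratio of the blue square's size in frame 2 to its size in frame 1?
1.5×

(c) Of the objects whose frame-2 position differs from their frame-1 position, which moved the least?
the orange pentagon

(moved 0.8)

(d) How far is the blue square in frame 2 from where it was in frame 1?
1.4

The blue square moved from (6.9, 5.9) to (5.5, 6.0), a distance of √(1.4² + 0.1²) ≈ 1.4.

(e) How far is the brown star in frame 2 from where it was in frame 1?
3.1

The brown star moved from (3.5, 8.0) to (6.5, 7.4), a distance of √(3.0² + 0.6²) ≈ 3.1.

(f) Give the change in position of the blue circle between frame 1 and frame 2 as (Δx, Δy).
(-3.7, 1.2)

The blue circle was at (7.7, 5.0) in frame 1 and (4.0, 6.2) in frame 2.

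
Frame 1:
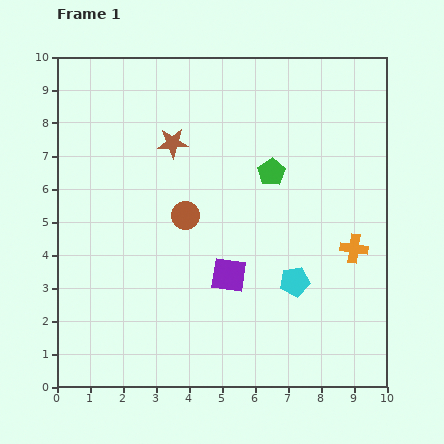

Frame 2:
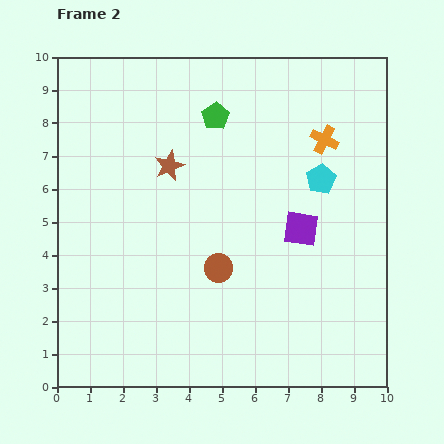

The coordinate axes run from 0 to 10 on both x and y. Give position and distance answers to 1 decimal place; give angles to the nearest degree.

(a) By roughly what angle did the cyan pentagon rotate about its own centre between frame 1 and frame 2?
21° counter-clockwise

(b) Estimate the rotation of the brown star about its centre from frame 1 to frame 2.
20° counter-clockwise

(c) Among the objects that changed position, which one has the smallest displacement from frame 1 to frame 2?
the brown star

(moved 0.7)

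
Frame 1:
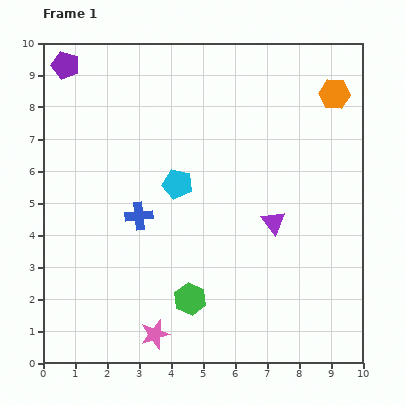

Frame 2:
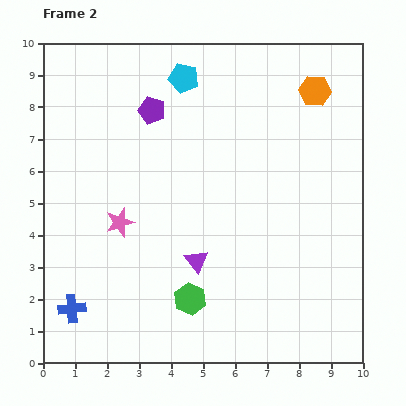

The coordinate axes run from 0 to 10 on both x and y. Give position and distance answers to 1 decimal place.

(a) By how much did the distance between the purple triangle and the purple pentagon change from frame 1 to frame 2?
-3.2

Distance in frame 1: 8.1. Distance in frame 2: 4.9.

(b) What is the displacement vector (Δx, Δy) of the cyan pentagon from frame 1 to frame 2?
(0.2, 3.3)

The cyan pentagon was at (4.2, 5.6) in frame 1 and (4.4, 8.9) in frame 2.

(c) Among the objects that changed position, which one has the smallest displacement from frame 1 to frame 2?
the orange hexagon

(moved 0.6)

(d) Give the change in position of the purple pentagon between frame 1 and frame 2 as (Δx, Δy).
(2.7, -1.4)

The purple pentagon was at (0.7, 9.3) in frame 1 and (3.4, 7.9) in frame 2.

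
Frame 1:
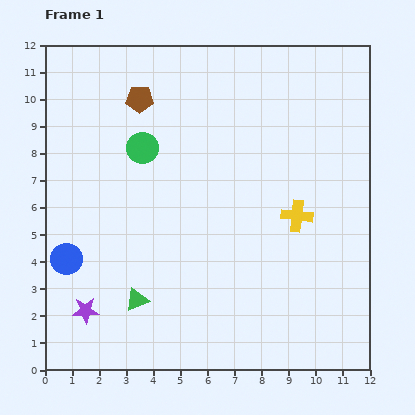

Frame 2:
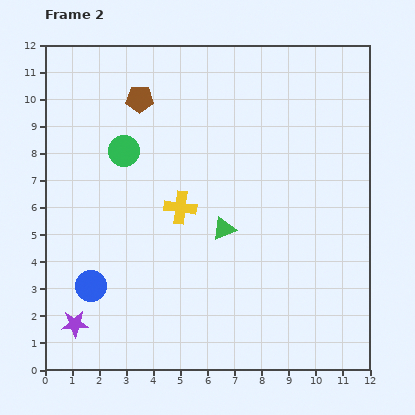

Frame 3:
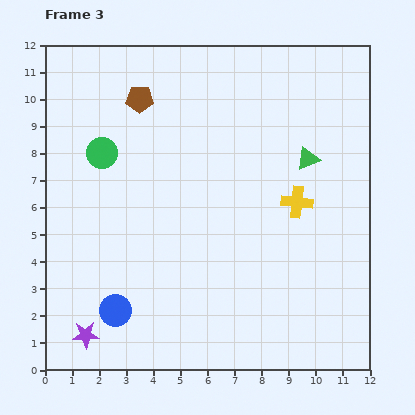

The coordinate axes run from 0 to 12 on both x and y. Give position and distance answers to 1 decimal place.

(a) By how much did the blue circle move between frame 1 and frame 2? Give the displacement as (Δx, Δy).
(0.9, -1.0)

The blue circle was at (0.8, 4.1) in frame 1 and (1.7, 3.1) in frame 2.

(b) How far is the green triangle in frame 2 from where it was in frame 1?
4.1

The green triangle moved from (3.4, 2.6) to (6.6, 5.2), a distance of √(3.2² + 2.6²) ≈ 4.1.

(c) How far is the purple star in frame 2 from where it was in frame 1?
0.6

The purple star moved from (1.5, 2.2) to (1.1, 1.7), a distance of √(0.4² + 0.5²) ≈ 0.6.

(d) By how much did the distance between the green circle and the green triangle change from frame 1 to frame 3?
+2.0

Distance in frame 1: 5.6. Distance in frame 3: 7.6.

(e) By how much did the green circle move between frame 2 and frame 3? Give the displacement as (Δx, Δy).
(-0.8, -0.1)

The green circle was at (2.9, 8.1) in frame 2 and (2.1, 8.0) in frame 3.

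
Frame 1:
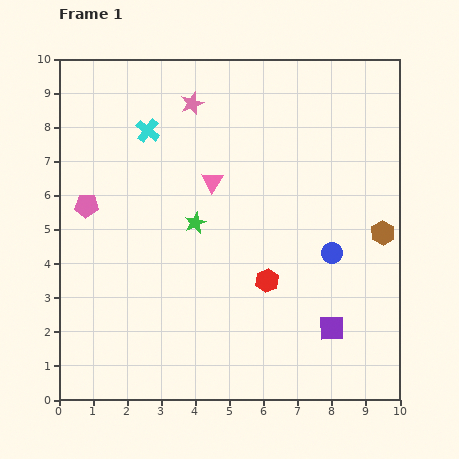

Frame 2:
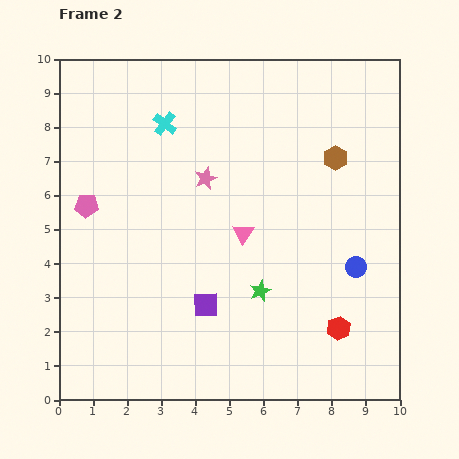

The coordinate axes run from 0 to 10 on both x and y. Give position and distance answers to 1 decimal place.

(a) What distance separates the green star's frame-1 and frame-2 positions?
2.8

The green star moved from (4.0, 5.2) to (5.9, 3.2), a distance of √(1.9² + 2.0²) ≈ 2.8.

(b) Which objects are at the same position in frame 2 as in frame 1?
the pink pentagon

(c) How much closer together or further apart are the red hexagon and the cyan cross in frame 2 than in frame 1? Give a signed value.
+2.3

Distance in frame 1: 5.6. Distance in frame 2: 7.9.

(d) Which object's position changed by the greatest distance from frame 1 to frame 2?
the purple square

(moved 3.8; next 2.8)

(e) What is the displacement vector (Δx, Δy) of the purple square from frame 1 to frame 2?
(-3.7, 0.7)

The purple square was at (8.0, 2.1) in frame 1 and (4.3, 2.8) in frame 2.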